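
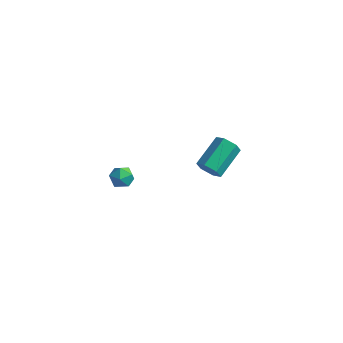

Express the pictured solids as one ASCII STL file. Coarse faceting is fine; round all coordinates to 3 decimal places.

solid 
facet normal -0.063 -0.892 -0.447
outer loop
vertex -0.225 2.361 -3.674
vertex -0.844 2.593 -4.049
vertex -0.155 2.696 -4.352
endloop
endfacet
facet normal 0.994 -0.098 0.054
outer loop
vertex -0.225 2.361 -3.674
vertex -0.155 2.696 -4.352
vertex -0.097 4.155 -2.776
endloop
endfacet
facet normal 0.994 -0.098 0.054
outer loop
vertex -0.097 4.155 -2.776
vertex -0.155 2.696 -4.352
vertex -0.027 4.49 -3.455
endloop
endfacet
facet normal 0.064 0.892 0.447
outer loop
vertex -0.097 4.155 -2.776
vertex -0.027 4.49 -3.455
vertex -0.716 4.387 -3.151
endloop
endfacet
facet normal -0.063 -0.893 -0.446
outer loop
vertex -0.155 2.696 -4.352
vertex -0.844 2.593 -4.049
vertex -0.774 2.927 -4.727
endloop
endfacet
facet normal 0.576 0.332 -0.747
outer loop
vertex -0.155 2.696 -4.352
vertex -0.774 2.927 -4.727
vertex -0.027 4.49 -3.455
endloop
endfacet
facet normal 0.577 0.332 -0.747
outer loop
vertex -0.027 4.49 -3.455
vertex -0.774 2.927 -4.727
vertex -0.646 4.722 -3.83
endloop
endfacet
facet normal 0.064 0.892 0.447
outer loop
vertex -0.027 4.49 -3.455
vertex -0.646 4.722 -3.83
vertex -0.716 4.387 -3.151
endloop
endfacet
facet normal -0.064 -0.893 -0.446
outer loop
vertex -0.774 2.927 -4.727
vertex -0.844 2.593 -4.049
vertex -1.463 2.825 -4.424
endloop
endfacet
facet normal -0.416 0.430 -0.801
outer loop
vertex -0.774 2.927 -4.727
vertex -1.463 2.825 -4.424
vertex -0.646 4.722 -3.83
endloop
endfacet
facet normal -0.417 0.430 -0.800
outer loop
vertex -0.646 4.722 -3.83
vertex -1.463 2.825 -4.424
vertex -1.335 4.619 -3.526
endloop
endfacet
facet normal 0.064 0.892 0.447
outer loop
vertex -0.646 4.722 -3.83
vertex -1.335 4.619 -3.526
vertex -0.716 4.387 -3.151
endloop
endfacet
facet normal -0.064 -0.892 -0.447
outer loop
vertex -1.463 2.825 -4.424
vertex -0.844 2.593 -4.049
vertex -1.533 2.49 -3.745
endloop
endfacet
facet normal -0.994 0.098 -0.054
outer loop
vertex -1.463 2.825 -4.424
vertex -1.533 2.49 -3.745
vertex -1.335 4.619 -3.526
endloop
endfacet
facet normal -0.994 0.098 -0.054
outer loop
vertex -1.335 4.619 -3.526
vertex -1.533 2.49 -3.745
vertex -1.405 4.284 -2.848
endloop
endfacet
facet normal 0.063 0.892 0.447
outer loop
vertex -1.335 4.619 -3.526
vertex -1.405 4.284 -2.848
vertex -0.716 4.387 -3.151
endloop
endfacet
facet normal -0.064 -0.892 -0.447
outer loop
vertex -1.533 2.49 -3.745
vertex -0.844 2.593 -4.049
vertex -0.914 2.258 -3.37
endloop
endfacet
facet normal -0.577 -0.332 0.746
outer loop
vertex -1.533 2.49 -3.745
vertex -0.914 2.258 -3.37
vertex -1.405 4.284 -2.848
endloop
endfacet
facet normal -0.576 -0.332 0.747
outer loop
vertex -1.405 4.284 -2.848
vertex -0.914 2.258 -3.37
vertex -0.786 4.053 -2.473
endloop
endfacet
facet normal 0.063 0.893 0.446
outer loop
vertex -1.405 4.284 -2.848
vertex -0.786 4.053 -2.473
vertex -0.716 4.387 -3.151
endloop
endfacet
facet normal -0.064 -0.892 -0.447
outer loop
vertex -0.914 2.258 -3.37
vertex -0.844 2.593 -4.049
vertex -0.225 2.361 -3.674
endloop
endfacet
facet normal 0.417 -0.430 0.801
outer loop
vertex -0.914 2.258 -3.37
vertex -0.225 2.361 -3.674
vertex -0.786 4.053 -2.473
endloop
endfacet
facet normal 0.416 -0.431 0.801
outer loop
vertex -0.786 4.053 -2.473
vertex -0.225 2.361 -3.674
vertex -0.097 4.155 -2.776
endloop
endfacet
facet normal 0.064 0.893 0.446
outer loop
vertex -0.786 4.053 -2.473
vertex -0.097 4.155 -2.776
vertex -0.716 4.387 -3.151
endloop
endfacet
facet normal -0.503 0.860 0.080
outer loop
vertex -2.632 -2.735 -0.955
vertex -2.971 -2.987 -0.379
vertex -2.354 -2.633 -0.305
endloop
endfacet
facet normal 0.139 0.968 -0.211
outer loop
vertex -2.632 -2.735 -0.955
vertex -2.354 -2.633 -0.305
vertex -1.929 -2.813 -0.851
endloop
endfacet
facet normal 0.182 0.570 -0.801
outer loop
vertex -2.632 -2.735 -0.955
vertex -1.929 -2.813 -0.851
vertex -2.283 -3.278 -1.262
endloop
endfacet
facet normal -0.432 0.217 -0.875
outer loop
vertex -2.632 -2.735 -0.955
vertex -2.283 -3.278 -1.262
vertex -2.927 -3.386 -0.971
endloop
endfacet
facet normal -0.857 0.396 -0.331
outer loop
vertex -2.632 -2.735 -0.955
vertex -2.927 -3.386 -0.971
vertex -2.971 -2.987 -0.379
endloop
endfacet
facet normal 0.632 0.734 0.250
outer loop
vertex -1.929 -2.813 -0.851
vertex -2.354 -2.633 -0.305
vertex -1.833 -3.114 -0.209
endloop
endfacet
facet normal -0.408 0.559 0.722
outer loop
vertex -2.354 -2.633 -0.305
vertex -2.971 -2.987 -0.379
vertex -2.477 -3.222 0.082
endloop
endfacet
facet normal -0.980 -0.192 0.057
outer loop
vertex -2.971 -2.987 -0.379
vertex -2.927 -3.386 -0.971
vertex -2.831 -3.687 -0.329
endloop
endfacet
facet normal -0.292 -0.482 -0.826
outer loop
vertex -2.927 -3.386 -0.971
vertex -2.283 -3.278 -1.262
vertex -2.406 -3.867 -0.875
endloop
endfacet
facet normal 0.702 0.090 -0.706
outer loop
vertex -2.283 -3.278 -1.262
vertex -1.929 -2.813 -0.851
vertex -1.789 -3.513 -0.801
endloop
endfacet
facet normal 0.432 -0.217 0.875
outer loop
vertex -2.128 -3.765 -0.225
vertex -1.833 -3.114 -0.209
vertex -2.477 -3.222 0.082
endloop
endfacet
facet normal -0.182 -0.570 0.801
outer loop
vertex -2.128 -3.765 -0.225
vertex -2.477 -3.222 0.082
vertex -2.831 -3.687 -0.329
endloop
endfacet
facet normal -0.139 -0.968 0.211
outer loop
vertex -2.128 -3.765 -0.225
vertex -2.831 -3.687 -0.329
vertex -2.406 -3.867 -0.875
endloop
endfacet
facet normal 0.503 -0.860 -0.080
outer loop
vertex -2.128 -3.765 -0.225
vertex -2.406 -3.867 -0.875
vertex -1.789 -3.513 -0.801
endloop
endfacet
facet normal 0.857 -0.396 0.331
outer loop
vertex -2.128 -3.765 -0.225
vertex -1.789 -3.513 -0.801
vertex -1.833 -3.114 -0.209
endloop
endfacet
facet normal 0.292 0.482 0.826
outer loop
vertex -2.477 -3.222 0.082
vertex -1.833 -3.114 -0.209
vertex -2.354 -2.633 -0.305
endloop
endfacet
facet normal -0.702 -0.090 0.706
outer loop
vertex -2.831 -3.687 -0.329
vertex -2.477 -3.222 0.082
vertex -2.971 -2.987 -0.379
endloop
endfacet
facet normal -0.632 -0.734 -0.250
outer loop
vertex -2.406 -3.867 -0.875
vertex -2.831 -3.687 -0.329
vertex -2.927 -3.386 -0.971
endloop
endfacet
facet normal 0.408 -0.559 -0.722
outer loop
vertex -1.789 -3.513 -0.801
vertex -2.406 -3.867 -0.875
vertex -2.283 -3.278 -1.262
endloop
endfacet
facet normal 0.980 0.192 -0.057
outer loop
vertex -1.833 -3.114 -0.209
vertex -1.789 -3.513 -0.801
vertex -1.929 -2.813 -0.851
endloop
endfacet

endsolid


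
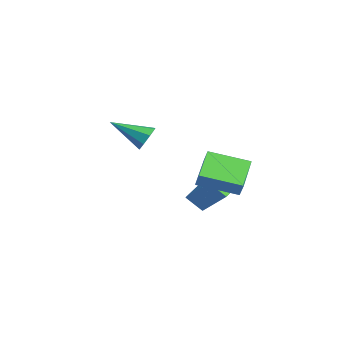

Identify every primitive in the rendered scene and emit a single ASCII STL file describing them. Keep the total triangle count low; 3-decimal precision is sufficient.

solid 
facet normal -0.660 0.699 0.277
outer loop
vertex -1.498 1.944 -0.758
vertex -1.08 2.652 -1.548
vertex -2.837 1.218 -2.115
endloop
endfacet
facet normal -0.366 -0.621 0.693
outer loop
vertex -1.94 0.268 -2.492
vertex -1.498 1.944 -0.758
vertex -2.837 1.218 -2.115
endloop
endfacet
facet normal -0.660 0.699 0.277
outer loop
vertex -2.837 1.218 -2.115
vertex -1.08 2.652 -1.548
vertex -2.419 1.926 -2.905
endloop
endfacet
facet normal -0.656 -0.355 -0.666
outer loop
vertex -2.419 1.926 -2.905
vertex -1.94 0.268 -2.492
vertex -2.837 1.218 -2.115
endloop
endfacet
facet normal 0.656 0.355 0.666
outer loop
vertex -1.498 1.944 -0.758
vertex -0.183 1.702 -1.925
vertex -1.08 2.652 -1.548
endloop
endfacet
facet normal -0.366 -0.621 0.693
outer loop
vertex -0.601 0.994 -1.135
vertex -1.498 1.944 -0.758
vertex -1.94 0.268 -2.492
endloop
endfacet
facet normal 0.656 0.355 0.666
outer loop
vertex -0.601 0.994 -1.135
vertex -0.183 1.702 -1.925
vertex -1.498 1.944 -0.758
endloop
endfacet
facet normal 0.366 0.621 -0.693
outer loop
vertex -1.08 2.652 -1.548
vertex -0.183 1.702 -1.925
vertex -2.419 1.926 -2.905
endloop
endfacet
facet normal -0.656 -0.355 -0.666
outer loop
vertex -1.522 0.976 -3.282
vertex -1.94 0.268 -2.492
vertex -2.419 1.926 -2.905
endloop
endfacet
facet normal 0.366 0.621 -0.693
outer loop
vertex -2.419 1.926 -2.905
vertex -0.183 1.702 -1.925
vertex -1.522 0.976 -3.282
endloop
endfacet
facet normal 0.660 -0.699 -0.277
outer loop
vertex -1.522 0.976 -3.282
vertex -0.601 0.994 -1.135
vertex -1.94 0.268 -2.492
endloop
endfacet
facet normal 0.660 -0.699 -0.277
outer loop
vertex -0.183 1.702 -1.925
vertex -0.601 0.994 -1.135
vertex -1.522 0.976 -3.282
endloop
endfacet
facet normal -0.521 -0.043 -0.852
outer loop
vertex 0.156 0.486 0.654
vertex 0.921 2.326 0.093
vertex 1.656 -0.403 -0.218
endloop
endfacet
facet normal -0.369 -0.889 0.271
outer loop
vertex 2.099 -0.366 0.507
vertex 0.156 0.486 0.654
vertex 1.656 -0.403 -0.218
endloop
endfacet
facet normal -0.520 -0.043 -0.853
outer loop
vertex 1.656 -0.403 -0.218
vertex 0.921 2.326 0.093
vertex 2.422 1.437 -0.778
endloop
endfacet
facet normal 0.769 -0.456 -0.447
outer loop
vertex 2.422 1.437 -0.778
vertex 2.099 -0.366 0.507
vertex 1.656 -0.403 -0.218
endloop
endfacet
facet normal -0.770 0.456 0.447
outer loop
vertex 0.156 0.486 0.654
vertex 1.364 2.363 0.818
vertex 0.921 2.326 0.093
endloop
endfacet
facet normal -0.369 -0.889 0.271
outer loop
vertex 0.598 0.523 1.378
vertex 0.156 0.486 0.654
vertex 2.099 -0.366 0.507
endloop
endfacet
facet normal -0.770 0.456 0.447
outer loop
vertex 0.598 0.523 1.378
vertex 1.364 2.363 0.818
vertex 0.156 0.486 0.654
endloop
endfacet
facet normal 0.369 0.889 -0.271
outer loop
vertex 0.921 2.326 0.093
vertex 1.364 2.363 0.818
vertex 2.422 1.437 -0.778
endloop
endfacet
facet normal 0.770 -0.456 -0.447
outer loop
vertex 2.864 1.474 -0.054
vertex 2.099 -0.366 0.507
vertex 2.422 1.437 -0.778
endloop
endfacet
facet normal 0.369 0.889 -0.271
outer loop
vertex 2.422 1.437 -0.778
vertex 1.364 2.363 0.818
vertex 2.864 1.474 -0.054
endloop
endfacet
facet normal 0.521 0.044 0.853
outer loop
vertex 2.864 1.474 -0.054
vertex 0.598 0.523 1.378
vertex 2.099 -0.366 0.507
endloop
endfacet
facet normal 0.521 0.043 0.853
outer loop
vertex 1.364 2.363 0.818
vertex 0.598 0.523 1.378
vertex 2.864 1.474 -0.054
endloop
endfacet
facet normal 0.387 0.788 -0.478
outer loop
vertex 3.742 -3.098 3.808
vertex 3.143 -3.043 3.413
vertex 3.364 -2.771 4.041
endloop
endfacet
facet normal 0.451 -0.110 0.886
outer loop
vertex 3.742 -3.098 3.808
vertex 3.364 -2.771 4.041
vertex 2.417 -4.517 4.307
endloop
endfacet
facet normal 0.388 0.788 -0.478
outer loop
vertex 3.364 -2.771 4.041
vertex 3.143 -3.043 3.413
vertex 2.857 -2.603 3.906
endloop
endfacet
facet normal -0.175 0.240 0.955
outer loop
vertex 3.364 -2.771 4.041
vertex 2.857 -2.603 3.906
vertex 2.417 -4.517 4.307
endloop
endfacet
facet normal 0.387 0.788 -0.479
outer loop
vertex 2.857 -2.603 3.906
vertex 3.143 -3.043 3.413
vertex 2.517 -2.694 3.481
endloop
endfacet
facet normal -0.776 0.295 0.558
outer loop
vertex 2.857 -2.603 3.906
vertex 2.517 -2.694 3.481
vertex 2.417 -4.517 4.307
endloop
endfacet
facet normal 0.387 0.788 -0.478
outer loop
vertex 2.517 -2.694 3.481
vertex 3.143 -3.043 3.413
vertex 2.544 -2.989 3.017
endloop
endfacet
facet normal -0.997 0.022 -0.072
outer loop
vertex 2.517 -2.694 3.481
vertex 2.544 -2.989 3.017
vertex 2.417 -4.517 4.307
endloop
endfacet
facet normal 0.387 0.788 -0.479
outer loop
vertex 2.544 -2.989 3.017
vertex 3.143 -3.043 3.413
vertex 2.921 -3.316 2.784
endloop
endfacet
facet normal -0.712 -0.418 -0.565
outer loop
vertex 2.544 -2.989 3.017
vertex 2.921 -3.316 2.784
vertex 2.417 -4.517 4.307
endloop
endfacet
facet normal 0.389 0.787 -0.479
outer loop
vertex 2.921 -3.316 2.784
vertex 3.143 -3.043 3.413
vertex 3.428 -3.484 2.92
endloop
endfacet
facet normal -0.085 -0.769 -0.634
outer loop
vertex 2.921 -3.316 2.784
vertex 3.428 -3.484 2.92
vertex 2.417 -4.517 4.307
endloop
endfacet
facet normal 0.388 0.787 -0.480
outer loop
vertex 3.428 -3.484 2.92
vertex 3.143 -3.043 3.413
vertex 3.768 -3.393 3.344
endloop
endfacet
facet normal 0.516 -0.823 -0.237
outer loop
vertex 3.428 -3.484 2.92
vertex 3.768 -3.393 3.344
vertex 2.417 -4.517 4.307
endloop
endfacet
facet normal 0.388 0.787 -0.479
outer loop
vertex 3.768 -3.393 3.344
vertex 3.143 -3.043 3.413
vertex 3.742 -3.098 3.808
endloop
endfacet
facet normal 0.737 -0.551 0.391
outer loop
vertex 3.768 -3.393 3.344
vertex 3.742 -3.098 3.808
vertex 2.417 -4.517 4.307
endloop
endfacet

endsolid


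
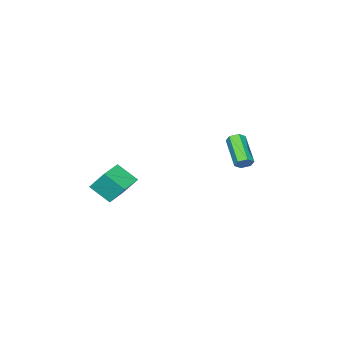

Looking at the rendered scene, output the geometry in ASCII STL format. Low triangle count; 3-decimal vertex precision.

solid 
facet normal 0.451 0.673 -0.586
outer loop
vertex -2.089 4.164 -1.622
vertex -2.555 4.228 -1.907
vertex -2.456 4.544 -1.468
endloop
endfacet
facet normal 0.593 0.265 0.760
outer loop
vertex -2.089 4.164 -1.622
vertex -2.456 4.544 -1.468
vertex -3.019 2.769 -0.409
endloop
endfacet
facet normal 0.594 0.265 0.760
outer loop
vertex -3.019 2.769 -0.409
vertex -2.456 4.544 -1.468
vertex -3.386 3.148 -0.254
endloop
endfacet
facet normal -0.449 -0.674 0.587
outer loop
vertex -3.019 2.769 -0.409
vertex -3.386 3.148 -0.254
vertex -3.485 2.832 -0.693
endloop
endfacet
facet normal 0.449 0.674 -0.587
outer loop
vertex -2.456 4.544 -1.468
vertex -2.555 4.228 -1.907
vertex -2.922 4.607 -1.752
endloop
endfacet
facet normal -0.281 0.730 0.623
outer loop
vertex -2.456 4.544 -1.468
vertex -2.922 4.607 -1.752
vertex -3.386 3.148 -0.254
endloop
endfacet
facet normal -0.281 0.730 0.623
outer loop
vertex -3.386 3.148 -0.254
vertex -2.922 4.607 -1.752
vertex -3.852 3.212 -0.539
endloop
endfacet
facet normal -0.451 -0.673 0.586
outer loop
vertex -3.386 3.148 -0.254
vertex -3.852 3.212 -0.539
vertex -3.485 2.832 -0.693
endloop
endfacet
facet normal 0.449 0.674 -0.587
outer loop
vertex -2.922 4.607 -1.752
vertex -2.555 4.228 -1.907
vertex -3.021 4.291 -2.191
endloop
endfacet
facet normal -0.875 0.464 -0.137
outer loop
vertex -2.922 4.607 -1.752
vertex -3.021 4.291 -2.191
vertex -3.852 3.212 -0.539
endloop
endfacet
facet normal -0.875 0.464 -0.137
outer loop
vertex -3.852 3.212 -0.539
vertex -3.021 4.291 -2.191
vertex -3.951 2.896 -0.978
endloop
endfacet
facet normal -0.451 -0.673 0.586
outer loop
vertex -3.852 3.212 -0.539
vertex -3.951 2.896 -0.978
vertex -3.485 2.832 -0.693
endloop
endfacet
facet normal 0.449 0.674 -0.587
outer loop
vertex -3.021 4.291 -2.191
vertex -2.555 4.228 -1.907
vertex -2.654 3.912 -2.346
endloop
endfacet
facet normal -0.594 -0.265 -0.760
outer loop
vertex -3.021 4.291 -2.191
vertex -2.654 3.912 -2.346
vertex -3.951 2.896 -0.978
endloop
endfacet
facet normal -0.594 -0.265 -0.760
outer loop
vertex -3.951 2.896 -0.978
vertex -2.654 3.912 -2.346
vertex -3.584 2.516 -1.132
endloop
endfacet
facet normal -0.451 -0.673 0.586
outer loop
vertex -3.951 2.896 -0.978
vertex -3.584 2.516 -1.132
vertex -3.485 2.832 -0.693
endloop
endfacet
facet normal 0.451 0.673 -0.586
outer loop
vertex -2.654 3.912 -2.346
vertex -2.555 4.228 -1.907
vertex -2.188 3.848 -2.061
endloop
endfacet
facet normal 0.281 -0.730 -0.624
outer loop
vertex -2.654 3.912 -2.346
vertex -2.188 3.848 -2.061
vertex -3.584 2.516 -1.132
endloop
endfacet
facet normal 0.281 -0.730 -0.623
outer loop
vertex -3.584 2.516 -1.132
vertex -2.188 3.848 -2.061
vertex -3.118 2.453 -0.848
endloop
endfacet
facet normal -0.449 -0.674 0.587
outer loop
vertex -3.584 2.516 -1.132
vertex -3.118 2.453 -0.848
vertex -3.485 2.832 -0.693
endloop
endfacet
facet normal 0.451 0.673 -0.586
outer loop
vertex -2.188 3.848 -2.061
vertex -2.555 4.228 -1.907
vertex -2.089 4.164 -1.622
endloop
endfacet
facet normal 0.875 -0.464 0.137
outer loop
vertex -2.188 3.848 -2.061
vertex -2.089 4.164 -1.622
vertex -3.118 2.453 -0.848
endloop
endfacet
facet normal 0.875 -0.464 0.137
outer loop
vertex -3.118 2.453 -0.848
vertex -2.089 4.164 -1.622
vertex -3.019 2.769 -0.409
endloop
endfacet
facet normal -0.449 -0.674 0.587
outer loop
vertex -3.118 2.453 -0.848
vertex -3.019 2.769 -0.409
vertex -3.485 2.832 -0.693
endloop
endfacet
facet normal -0.952 -0.302 0.047
outer loop
vertex 3.398 -0.465 -2.34
vertex 3.178 0.402 -1.224
vertex 3.007 0.625 -3.262
endloop
endfacet
facet normal 0.153 -0.606 -0.781
outer loop
vertex 4.502 1.098 -3.336
vertex 3.398 -0.465 -2.34
vertex 3.007 0.625 -3.262
endloop
endfacet
facet normal -0.952 -0.302 0.047
outer loop
vertex 3.007 0.625 -3.262
vertex 3.178 0.402 -1.224
vertex 2.787 1.491 -2.146
endloop
endfacet
facet normal -0.264 0.736 -0.623
outer loop
vertex 2.787 1.491 -2.146
vertex 4.502 1.098 -3.336
vertex 3.007 0.625 -3.262
endloop
endfacet
facet normal 0.264 -0.736 0.624
outer loop
vertex 3.398 -0.465 -2.34
vertex 4.673 0.875 -1.298
vertex 3.178 0.402 -1.224
endloop
endfacet
facet normal 0.153 -0.606 -0.781
outer loop
vertex 4.893 0.009 -2.414
vertex 3.398 -0.465 -2.34
vertex 4.502 1.098 -3.336
endloop
endfacet
facet normal 0.264 -0.736 0.623
outer loop
vertex 4.893 0.009 -2.414
vertex 4.673 0.875 -1.298
vertex 3.398 -0.465 -2.34
endloop
endfacet
facet normal -0.153 0.606 0.781
outer loop
vertex 3.178 0.402 -1.224
vertex 4.673 0.875 -1.298
vertex 2.787 1.491 -2.146
endloop
endfacet
facet normal -0.264 0.736 -0.624
outer loop
vertex 4.282 1.965 -2.22
vertex 4.502 1.098 -3.336
vertex 2.787 1.491 -2.146
endloop
endfacet
facet normal -0.153 0.606 0.781
outer loop
vertex 2.787 1.491 -2.146
vertex 4.673 0.875 -1.298
vertex 4.282 1.965 -2.22
endloop
endfacet
facet normal 0.952 0.302 -0.047
outer loop
vertex 4.282 1.965 -2.22
vertex 4.893 0.009 -2.414
vertex 4.502 1.098 -3.336
endloop
endfacet
facet normal 0.952 0.302 -0.047
outer loop
vertex 4.673 0.875 -1.298
vertex 4.893 0.009 -2.414
vertex 4.282 1.965 -2.22
endloop
endfacet

endsolid


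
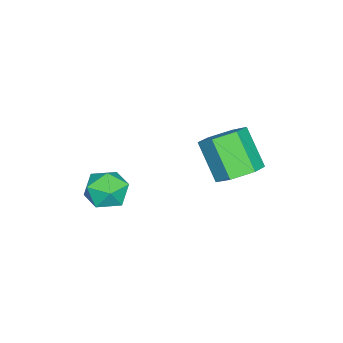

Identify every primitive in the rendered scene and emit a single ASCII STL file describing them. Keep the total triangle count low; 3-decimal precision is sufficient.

solid 
facet normal -0.768 0.630 0.115
outer loop
vertex 0.65 -3.142 1.691
vertex 0.425 -3.553 2.44
vertex 0.987 -2.872 2.461
endloop
endfacet
facet normal -0.229 0.946 -0.231
outer loop
vertex 0.65 -3.142 1.691
vertex 0.987 -2.872 2.461
vertex 1.503 -2.922 1.746
endloop
endfacet
facet normal -0.093 0.566 -0.819
outer loop
vertex 0.65 -3.142 1.691
vertex 1.503 -2.922 1.746
vertex 1.26 -3.633 1.282
endloop
endfacet
facet normal -0.548 0.016 -0.836
outer loop
vertex 0.65 -3.142 1.691
vertex 1.26 -3.633 1.282
vertex 0.594 -4.024 1.711
endloop
endfacet
facet normal -0.964 0.055 -0.259
outer loop
vertex 0.65 -3.142 1.691
vertex 0.594 -4.024 1.711
vertex 0.425 -3.553 2.44
endloop
endfacet
facet normal 0.348 0.919 0.187
outer loop
vertex 1.503 -2.922 1.746
vertex 0.987 -2.872 2.461
vertex 1.806 -3.196 2.529
endloop
endfacet
facet normal -0.523 0.408 0.748
outer loop
vertex 0.987 -2.872 2.461
vertex 0.425 -3.553 2.44
vertex 1.14 -3.587 2.958
endloop
endfacet
facet normal -0.841 -0.522 0.143
outer loop
vertex 0.425 -3.553 2.44
vertex 0.594 -4.024 1.711
vertex 0.897 -4.298 2.494
endloop
endfacet
facet normal -0.166 -0.587 -0.793
outer loop
vertex 0.594 -4.024 1.711
vertex 1.26 -3.633 1.282
vertex 1.413 -4.348 1.779
endloop
endfacet
facet normal 0.568 0.305 -0.764
outer loop
vertex 1.26 -3.633 1.282
vertex 1.503 -2.922 1.746
vertex 1.975 -3.667 1.8
endloop
endfacet
facet normal 0.548 -0.016 0.836
outer loop
vertex 1.75 -4.078 2.549
vertex 1.806 -3.196 2.529
vertex 1.14 -3.587 2.958
endloop
endfacet
facet normal 0.093 -0.566 0.819
outer loop
vertex 1.75 -4.078 2.549
vertex 1.14 -3.587 2.958
vertex 0.897 -4.298 2.494
endloop
endfacet
facet normal 0.229 -0.946 0.231
outer loop
vertex 1.75 -4.078 2.549
vertex 0.897 -4.298 2.494
vertex 1.413 -4.348 1.779
endloop
endfacet
facet normal 0.768 -0.630 -0.115
outer loop
vertex 1.75 -4.078 2.549
vertex 1.413 -4.348 1.779
vertex 1.975 -3.667 1.8
endloop
endfacet
facet normal 0.964 -0.055 0.259
outer loop
vertex 1.75 -4.078 2.549
vertex 1.975 -3.667 1.8
vertex 1.806 -3.196 2.529
endloop
endfacet
facet normal 0.166 0.587 0.793
outer loop
vertex 1.14 -3.587 2.958
vertex 1.806 -3.196 2.529
vertex 0.987 -2.872 2.461
endloop
endfacet
facet normal -0.568 -0.305 0.764
outer loop
vertex 0.897 -4.298 2.494
vertex 1.14 -3.587 2.958
vertex 0.425 -3.553 2.44
endloop
endfacet
facet normal -0.348 -0.919 -0.187
outer loop
vertex 1.413 -4.348 1.779
vertex 0.897 -4.298 2.494
vertex 0.594 -4.024 1.711
endloop
endfacet
facet normal 0.523 -0.408 -0.748
outer loop
vertex 1.975 -3.667 1.8
vertex 1.413 -4.348 1.779
vertex 1.26 -3.633 1.282
endloop
endfacet
facet normal 0.841 0.522 -0.143
outer loop
vertex 1.806 -3.196 2.529
vertex 1.975 -3.667 1.8
vertex 1.503 -2.922 1.746
endloop
endfacet
facet normal 0.382 0.521 -0.763
outer loop
vertex 0.42 0.509 3.307
vertex -0.384 0.586 2.957
vertex -0.089 1.195 3.521
endloop
endfacet
facet normal 0.721 0.348 0.599
outer loop
vertex 0.42 0.509 3.307
vertex -0.089 1.195 3.521
vertex -0.232 -0.383 4.612
endloop
endfacet
facet normal 0.721 0.349 0.599
outer loop
vertex -0.232 -0.383 4.612
vertex -0.089 1.195 3.521
vertex -0.741 0.302 4.826
endloop
endfacet
facet normal -0.381 -0.522 0.763
outer loop
vertex -0.232 -0.383 4.612
vertex -0.741 0.302 4.826
vertex -1.036 -0.306 4.263
endloop
endfacet
facet normal 0.381 0.522 -0.763
outer loop
vertex -0.089 1.195 3.521
vertex -0.384 0.586 2.957
vertex -0.893 1.271 3.171
endloop
endfacet
facet normal -0.142 0.849 0.510
outer loop
vertex -0.089 1.195 3.521
vertex -0.893 1.271 3.171
vertex -0.741 0.302 4.826
endloop
endfacet
facet normal -0.140 0.849 0.510
outer loop
vertex -0.741 0.302 4.826
vertex -0.893 1.271 3.171
vertex -1.545 0.379 4.477
endloop
endfacet
facet normal -0.381 -0.522 0.763
outer loop
vertex -0.741 0.302 4.826
vertex -1.545 0.379 4.477
vertex -1.036 -0.306 4.263
endloop
endfacet
facet normal 0.381 0.522 -0.763
outer loop
vertex -0.893 1.271 3.171
vertex -0.384 0.586 2.957
vertex -1.188 0.663 2.608
endloop
endfacet
facet normal -0.861 0.500 -0.089
outer loop
vertex -0.893 1.271 3.171
vertex -1.188 0.663 2.608
vertex -1.545 0.379 4.477
endloop
endfacet
facet normal -0.861 0.500 -0.089
outer loop
vertex -1.545 0.379 4.477
vertex -1.188 0.663 2.608
vertex -1.84 -0.229 3.913
endloop
endfacet
facet normal -0.382 -0.522 0.763
outer loop
vertex -1.545 0.379 4.477
vertex -1.84 -0.229 3.913
vertex -1.036 -0.306 4.263
endloop
endfacet
facet normal 0.381 0.522 -0.763
outer loop
vertex -1.188 0.663 2.608
vertex -0.384 0.586 2.957
vertex -0.679 -0.022 2.394
endloop
endfacet
facet normal -0.721 -0.349 -0.599
outer loop
vertex -1.188 0.663 2.608
vertex -0.679 -0.022 2.394
vertex -1.84 -0.229 3.913
endloop
endfacet
facet normal -0.721 -0.348 -0.599
outer loop
vertex -1.84 -0.229 3.913
vertex -0.679 -0.022 2.394
vertex -1.331 -0.915 3.699
endloop
endfacet
facet normal -0.382 -0.521 0.763
outer loop
vertex -1.84 -0.229 3.913
vertex -1.331 -0.915 3.699
vertex -1.036 -0.306 4.263
endloop
endfacet
facet normal 0.381 0.522 -0.763
outer loop
vertex -0.679 -0.022 2.394
vertex -0.384 0.586 2.957
vertex 0.125 -0.099 2.743
endloop
endfacet
facet normal 0.140 -0.848 -0.510
outer loop
vertex -0.679 -0.022 2.394
vertex 0.125 -0.099 2.743
vertex -1.331 -0.915 3.699
endloop
endfacet
facet normal 0.141 -0.849 -0.509
outer loop
vertex -1.331 -0.915 3.699
vertex 0.125 -0.099 2.743
vertex -0.527 -0.991 4.049
endloop
endfacet
facet normal -0.381 -0.522 0.763
outer loop
vertex -1.331 -0.915 3.699
vertex -0.527 -0.991 4.049
vertex -1.036 -0.306 4.263
endloop
endfacet
facet normal 0.382 0.522 -0.763
outer loop
vertex 0.125 -0.099 2.743
vertex -0.384 0.586 2.957
vertex 0.42 0.509 3.307
endloop
endfacet
facet normal 0.861 -0.500 0.089
outer loop
vertex 0.125 -0.099 2.743
vertex 0.42 0.509 3.307
vertex -0.527 -0.991 4.049
endloop
endfacet
facet normal 0.861 -0.500 0.089
outer loop
vertex -0.527 -0.991 4.049
vertex 0.42 0.509 3.307
vertex -0.232 -0.383 4.612
endloop
endfacet
facet normal -0.381 -0.522 0.763
outer loop
vertex -0.527 -0.991 4.049
vertex -0.232 -0.383 4.612
vertex -1.036 -0.306 4.263
endloop
endfacet

endsolid


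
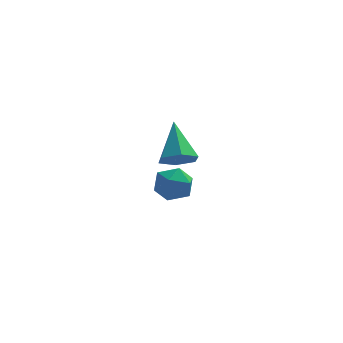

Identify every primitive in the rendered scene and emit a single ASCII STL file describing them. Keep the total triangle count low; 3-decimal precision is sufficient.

solid 
facet normal 0.128 -0.715 -0.688
outer loop
vertex 0.021 1.731 -0.766
vertex -0.504 1.375 -0.494
vertex -0.622 1.835 -0.994
endloop
endfacet
facet normal 0.275 0.887 -0.371
outer loop
vertex 0.021 1.731 -0.766
vertex -0.622 1.835 -0.994
vertex -0.716 2.545 0.634
endloop
endfacet
facet normal 0.130 -0.714 -0.688
outer loop
vertex -0.622 1.835 -0.994
vertex -0.504 1.375 -0.494
vertex -1.146 1.479 -0.723
endloop
endfacet
facet normal -0.642 0.688 -0.337
outer loop
vertex -0.622 1.835 -0.994
vertex -1.146 1.479 -0.723
vertex -0.716 2.545 0.634
endloop
endfacet
facet normal 0.130 -0.714 -0.688
outer loop
vertex -1.146 1.479 -0.723
vertex -0.504 1.375 -0.494
vertex -1.029 1.018 -0.223
endloop
endfacet
facet normal -0.962 0.047 0.268
outer loop
vertex -1.146 1.479 -0.723
vertex -1.029 1.018 -0.223
vertex -0.716 2.545 0.634
endloop
endfacet
facet normal 0.130 -0.714 -0.689
outer loop
vertex -1.029 1.018 -0.223
vertex -0.504 1.375 -0.494
vertex -0.386 0.914 0.006
endloop
endfacet
facet normal -0.364 -0.398 0.842
outer loop
vertex -1.029 1.018 -0.223
vertex -0.386 0.914 0.006
vertex -0.716 2.545 0.634
endloop
endfacet
facet normal 0.129 -0.714 -0.688
outer loop
vertex -0.386 0.914 0.006
vertex -0.504 1.375 -0.494
vertex 0.139 1.271 -0.266
endloop
endfacet
facet normal 0.554 -0.199 0.808
outer loop
vertex -0.386 0.914 0.006
vertex 0.139 1.271 -0.266
vertex -0.716 2.545 0.634
endloop
endfacet
facet normal 0.128 -0.715 -0.688
outer loop
vertex 0.139 1.271 -0.266
vertex -0.504 1.375 -0.494
vertex 0.021 1.731 -0.766
endloop
endfacet
facet normal 0.873 0.443 0.202
outer loop
vertex 0.139 1.271 -0.266
vertex 0.021 1.731 -0.766
vertex -0.716 2.545 0.634
endloop
endfacet
facet normal -0.288 -0.117 0.951
outer loop
vertex -0.972 -1.907 0.779
vertex -0.612 -2.5 0.815
vertex -0.308 -1.898 0.981
endloop
endfacet
facet normal -0.245 0.574 0.781
outer loop
vertex -0.972 -1.907 0.779
vertex -0.308 -1.898 0.981
vertex -0.546 -1.411 0.548
endloop
endfacet
facet normal -0.683 0.693 0.229
outer loop
vertex -0.972 -1.907 0.779
vertex -0.546 -1.411 0.548
vertex -0.996 -1.711 0.114
endloop
endfacet
facet normal -0.995 0.076 0.058
outer loop
vertex -0.972 -1.907 0.779
vertex -0.996 -1.711 0.114
vertex -1.038 -2.384 0.279
endloop
endfacet
facet normal -0.751 -0.425 0.505
outer loop
vertex -0.972 -1.907 0.779
vertex -1.038 -2.384 0.279
vertex -0.612 -2.5 0.815
endloop
endfacet
facet normal 0.421 0.709 0.566
outer loop
vertex -0.546 -1.411 0.548
vertex -0.308 -1.898 0.981
vertex 0.078 -1.696 0.441
endloop
endfacet
facet normal 0.354 -0.410 0.840
outer loop
vertex -0.308 -1.898 0.981
vertex -0.612 -2.5 0.815
vertex 0.036 -2.369 0.606
endloop
endfacet
facet normal -0.396 -0.911 0.117
outer loop
vertex -0.612 -2.5 0.815
vertex -1.038 -2.384 0.279
vertex -0.414 -2.669 0.172
endloop
endfacet
facet normal -0.792 -0.098 -0.603
outer loop
vertex -1.038 -2.384 0.279
vertex -0.996 -1.711 0.114
vertex -0.652 -2.182 -0.261
endloop
endfacet
facet normal -0.287 0.901 -0.325
outer loop
vertex -0.996 -1.711 0.114
vertex -0.546 -1.411 0.548
vertex -0.348 -1.58 -0.095
endloop
endfacet
facet normal 0.995 -0.076 -0.058
outer loop
vertex 0.012 -2.173 -0.059
vertex 0.078 -1.696 0.441
vertex 0.036 -2.369 0.606
endloop
endfacet
facet normal 0.683 -0.693 -0.229
outer loop
vertex 0.012 -2.173 -0.059
vertex 0.036 -2.369 0.606
vertex -0.414 -2.669 0.172
endloop
endfacet
facet normal 0.245 -0.574 -0.781
outer loop
vertex 0.012 -2.173 -0.059
vertex -0.414 -2.669 0.172
vertex -0.652 -2.182 -0.261
endloop
endfacet
facet normal 0.288 0.117 -0.951
outer loop
vertex 0.012 -2.173 -0.059
vertex -0.652 -2.182 -0.261
vertex -0.348 -1.58 -0.095
endloop
endfacet
facet normal 0.751 0.425 -0.505
outer loop
vertex 0.012 -2.173 -0.059
vertex -0.348 -1.58 -0.095
vertex 0.078 -1.696 0.441
endloop
endfacet
facet normal 0.792 0.098 0.603
outer loop
vertex 0.036 -2.369 0.606
vertex 0.078 -1.696 0.441
vertex -0.308 -1.898 0.981
endloop
endfacet
facet normal 0.287 -0.901 0.325
outer loop
vertex -0.414 -2.669 0.172
vertex 0.036 -2.369 0.606
vertex -0.612 -2.5 0.815
endloop
endfacet
facet normal -0.421 -0.709 -0.566
outer loop
vertex -0.652 -2.182 -0.261
vertex -0.414 -2.669 0.172
vertex -1.038 -2.384 0.279
endloop
endfacet
facet normal -0.354 0.410 -0.840
outer loop
vertex -0.348 -1.58 -0.095
vertex -0.652 -2.182 -0.261
vertex -0.996 -1.711 0.114
endloop
endfacet
facet normal 0.396 0.911 -0.117
outer loop
vertex 0.078 -1.696 0.441
vertex -0.348 -1.58 -0.095
vertex -0.546 -1.411 0.548
endloop
endfacet

endsolid


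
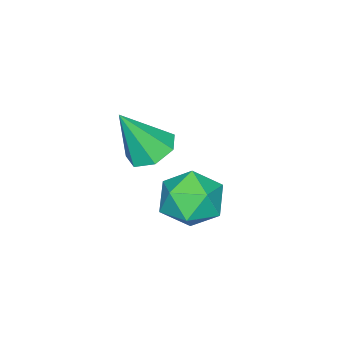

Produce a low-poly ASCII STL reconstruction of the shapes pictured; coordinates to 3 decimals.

solid 
facet normal -0.351 0.340 -0.872
outer loop
vertex -1.359 -0.889 -1.45
vertex -2.033 -1.558 -1.439
vertex -2.066 -0.678 -1.083
endloop
endfacet
facet normal 0.479 0.713 0.513
outer loop
vertex -1.359 -0.889 -1.45
vertex -2.066 -0.678 -1.083
vertex -1.287 -2.282 0.419
endloop
endfacet
facet normal -0.350 0.340 -0.873
outer loop
vertex -2.066 -0.678 -1.083
vertex -2.033 -1.558 -1.439
vertex -2.749 -1.129 -0.985
endloop
endfacet
facet normal -0.275 0.583 0.765
outer loop
vertex -2.066 -0.678 -1.083
vertex -2.749 -1.129 -0.985
vertex -1.287 -2.282 0.419
endloop
endfacet
facet normal -0.350 0.340 -0.873
outer loop
vertex -2.749 -1.129 -0.985
vertex -2.033 -1.558 -1.439
vertex -2.893 -1.903 -1.229
endloop
endfacet
facet normal -0.723 -0.082 0.686
outer loop
vertex -2.749 -1.129 -0.985
vertex -2.893 -1.903 -1.229
vertex -1.287 -2.282 0.419
endloop
endfacet
facet normal -0.349 0.340 -0.873
outer loop
vertex -2.893 -1.903 -1.229
vertex -2.033 -1.558 -1.439
vertex -2.389 -2.418 -1.631
endloop
endfacet
facet normal -0.529 -0.780 0.336
outer loop
vertex -2.893 -1.903 -1.229
vertex -2.389 -2.418 -1.631
vertex -1.287 -2.282 0.419
endloop
endfacet
facet normal -0.351 0.340 -0.872
outer loop
vertex -2.389 -2.418 -1.631
vertex -2.033 -1.558 -1.439
vertex -1.618 -2.284 -1.889
endloop
endfacet
facet normal 0.164 -0.986 -0.023
outer loop
vertex -2.389 -2.418 -1.631
vertex -1.618 -2.284 -1.889
vertex -1.287 -2.282 0.419
endloop
endfacet
facet normal -0.350 0.340 -0.873
outer loop
vertex -1.618 -2.284 -1.889
vertex -2.033 -1.558 -1.439
vertex -1.159 -1.604 -1.808
endloop
endfacet
facet normal 0.829 -0.546 -0.118
outer loop
vertex -1.618 -2.284 -1.889
vertex -1.159 -1.604 -1.808
vertex -1.287 -2.282 0.419
endloop
endfacet
facet normal -0.351 0.339 -0.873
outer loop
vertex -1.159 -1.604 -1.808
vertex -2.033 -1.558 -1.439
vertex -1.359 -0.889 -1.45
endloop
endfacet
facet normal 0.970 0.211 0.120
outer loop
vertex -1.159 -1.604 -1.808
vertex -1.359 -0.889 -1.45
vertex -1.287 -2.282 0.419
endloop
endfacet
facet normal 0.286 0.131 0.949
outer loop
vertex -2.494 0.379 -3.183
vertex -3.102 -0.665 -2.856
vertex -1.903 -0.723 -3.209
endloop
endfacet
facet normal 0.769 0.401 0.498
outer loop
vertex -2.494 0.379 -3.183
vertex -1.903 -0.723 -3.209
vertex -1.732 0.101 -4.135
endloop
endfacet
facet normal 0.443 0.891 0.094
outer loop
vertex -2.494 0.379 -3.183
vertex -1.732 0.101 -4.135
vertex -2.826 0.668 -4.354
endloop
endfacet
facet normal -0.240 0.924 0.296
outer loop
vertex -2.494 0.379 -3.183
vertex -2.826 0.668 -4.354
vertex -3.672 0.195 -3.564
endloop
endfacet
facet normal -0.338 0.455 0.824
outer loop
vertex -2.494 0.379 -3.183
vertex -3.672 0.195 -3.564
vertex -3.102 -0.665 -2.856
endloop
endfacet
facet normal 0.990 -0.126 0.071
outer loop
vertex -1.732 0.101 -4.135
vertex -1.903 -0.723 -3.209
vertex -1.868 -1.115 -4.396
endloop
endfacet
facet normal 0.208 -0.563 0.800
outer loop
vertex -1.903 -0.723 -3.209
vertex -3.102 -0.665 -2.856
vertex -2.714 -1.588 -3.606
endloop
endfacet
facet normal -0.801 -0.039 0.598
outer loop
vertex -3.102 -0.665 -2.856
vertex -3.672 0.195 -3.564
vertex -3.808 -1.021 -3.825
endloop
endfacet
facet normal -0.643 0.721 -0.257
outer loop
vertex -3.672 0.195 -3.564
vertex -2.826 0.668 -4.354
vertex -3.637 -0.197 -4.751
endloop
endfacet
facet normal 0.463 0.668 -0.583
outer loop
vertex -2.826 0.668 -4.354
vertex -1.732 0.101 -4.135
vertex -2.438 -0.255 -5.104
endloop
endfacet
facet normal 0.240 -0.924 -0.296
outer loop
vertex -3.046 -1.299 -4.777
vertex -1.868 -1.115 -4.396
vertex -2.714 -1.588 -3.606
endloop
endfacet
facet normal -0.443 -0.891 -0.094
outer loop
vertex -3.046 -1.299 -4.777
vertex -2.714 -1.588 -3.606
vertex -3.808 -1.021 -3.825
endloop
endfacet
facet normal -0.769 -0.401 -0.498
outer loop
vertex -3.046 -1.299 -4.777
vertex -3.808 -1.021 -3.825
vertex -3.637 -0.197 -4.751
endloop
endfacet
facet normal -0.286 -0.131 -0.949
outer loop
vertex -3.046 -1.299 -4.777
vertex -3.637 -0.197 -4.751
vertex -2.438 -0.255 -5.104
endloop
endfacet
facet normal 0.338 -0.455 -0.824
outer loop
vertex -3.046 -1.299 -4.777
vertex -2.438 -0.255 -5.104
vertex -1.868 -1.115 -4.396
endloop
endfacet
facet normal 0.643 -0.721 0.257
outer loop
vertex -2.714 -1.588 -3.606
vertex -1.868 -1.115 -4.396
vertex -1.903 -0.723 -3.209
endloop
endfacet
facet normal -0.463 -0.668 0.583
outer loop
vertex -3.808 -1.021 -3.825
vertex -2.714 -1.588 -3.606
vertex -3.102 -0.665 -2.856
endloop
endfacet
facet normal -0.990 0.126 -0.071
outer loop
vertex -3.637 -0.197 -4.751
vertex -3.808 -1.021 -3.825
vertex -3.672 0.195 -3.564
endloop
endfacet
facet normal -0.208 0.563 -0.800
outer loop
vertex -2.438 -0.255 -5.104
vertex -3.637 -0.197 -4.751
vertex -2.826 0.668 -4.354
endloop
endfacet
facet normal 0.801 0.039 -0.598
outer loop
vertex -1.868 -1.115 -4.396
vertex -2.438 -0.255 -5.104
vertex -1.732 0.101 -4.135
endloop
endfacet

endsolid


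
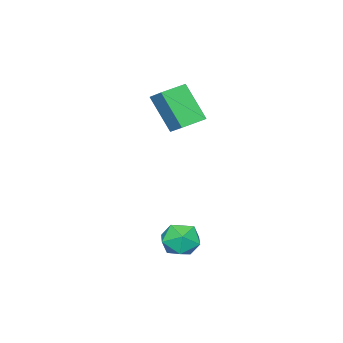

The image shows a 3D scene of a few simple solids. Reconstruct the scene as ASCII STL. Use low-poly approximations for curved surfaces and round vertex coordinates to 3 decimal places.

solid 
facet normal -0.945 0.291 0.149
outer loop
vertex -2.383 -4.406 2.521
vertex -2.078 -3.675 3.026
vertex -2.314 -3.46 1.11
endloop
endfacet
facet normal -0.324 -0.778 -0.538
outer loop
vertex -1.322 -3.765 0.954
vertex -2.383 -4.406 2.521
vertex -2.314 -3.46 1.11
endloop
endfacet
facet normal -0.945 0.291 0.149
outer loop
vertex -2.314 -3.46 1.11
vertex -2.078 -3.675 3.026
vertex -2.009 -2.728 1.616
endloop
endfacet
facet normal 0.041 0.557 -0.830
outer loop
vertex -2.009 -2.728 1.616
vertex -1.322 -3.765 0.954
vertex -2.314 -3.46 1.11
endloop
endfacet
facet normal -0.041 -0.556 0.830
outer loop
vertex -2.383 -4.406 2.521
vertex -1.086 -3.98 2.87
vertex -2.078 -3.675 3.026
endloop
endfacet
facet normal -0.325 -0.778 -0.538
outer loop
vertex -1.391 -4.712 2.364
vertex -2.383 -4.406 2.521
vertex -1.322 -3.765 0.954
endloop
endfacet
facet normal -0.040 -0.557 0.830
outer loop
vertex -1.391 -4.712 2.364
vertex -1.086 -3.98 2.87
vertex -2.383 -4.406 2.521
endloop
endfacet
facet normal 0.324 0.778 0.538
outer loop
vertex -2.078 -3.675 3.026
vertex -1.086 -3.98 2.87
vertex -2.009 -2.728 1.616
endloop
endfacet
facet normal 0.040 0.556 -0.830
outer loop
vertex -1.017 -3.034 1.459
vertex -1.322 -3.765 0.954
vertex -2.009 -2.728 1.616
endloop
endfacet
facet normal 0.325 0.778 0.538
outer loop
vertex -2.009 -2.728 1.616
vertex -1.086 -3.98 2.87
vertex -1.017 -3.034 1.459
endloop
endfacet
facet normal 0.945 -0.291 -0.149
outer loop
vertex -1.017 -3.034 1.459
vertex -1.391 -4.712 2.364
vertex -1.322 -3.765 0.954
endloop
endfacet
facet normal 0.945 -0.291 -0.149
outer loop
vertex -1.086 -3.98 2.87
vertex -1.391 -4.712 2.364
vertex -1.017 -3.034 1.459
endloop
endfacet
facet normal -0.631 0.732 0.257
outer loop
vertex 1.963 -0.065 -1.97
vertex 1.371 -0.545 -2.058
vertex 1.718 -0.485 -1.376
endloop
endfacet
facet normal 0.002 0.816 0.578
outer loop
vertex 1.963 -0.065 -1.97
vertex 1.718 -0.485 -1.376
vertex 2.471 -0.399 -1.5
endloop
endfacet
facet normal 0.502 0.862 0.071
outer loop
vertex 1.963 -0.065 -1.97
vertex 2.471 -0.399 -1.5
vertex 2.588 -0.405 -2.258
endloop
endfacet
facet normal 0.179 0.806 -0.564
outer loop
vertex 1.963 -0.065 -1.97
vertex 2.588 -0.405 -2.258
vertex 1.909 -0.496 -2.603
endloop
endfacet
facet normal -0.521 0.725 -0.449
outer loop
vertex 1.963 -0.065 -1.97
vertex 1.909 -0.496 -2.603
vertex 1.371 -0.545 -2.058
endloop
endfacet
facet normal 0.132 0.232 0.964
outer loop
vertex 2.471 -0.399 -1.5
vertex 1.718 -0.485 -1.376
vertex 2.191 -1.084 -1.297
endloop
endfacet
facet normal -0.891 0.094 0.445
outer loop
vertex 1.718 -0.485 -1.376
vertex 1.371 -0.545 -2.058
vertex 1.512 -1.175 -1.642
endloop
endfacet
facet normal -0.713 0.085 -0.696
outer loop
vertex 1.371 -0.545 -2.058
vertex 1.909 -0.496 -2.603
vertex 1.629 -1.181 -2.4
endloop
endfacet
facet normal 0.419 0.215 -0.882
outer loop
vertex 1.909 -0.496 -2.603
vertex 2.588 -0.405 -2.258
vertex 2.382 -1.095 -2.524
endloop
endfacet
facet normal 0.942 0.305 0.143
outer loop
vertex 2.588 -0.405 -2.258
vertex 2.471 -0.399 -1.5
vertex 2.729 -1.035 -1.842
endloop
endfacet
facet normal -0.179 -0.806 0.564
outer loop
vertex 2.137 -1.515 -1.93
vertex 2.191 -1.084 -1.297
vertex 1.512 -1.175 -1.642
endloop
endfacet
facet normal -0.502 -0.862 -0.071
outer loop
vertex 2.137 -1.515 -1.93
vertex 1.512 -1.175 -1.642
vertex 1.629 -1.181 -2.4
endloop
endfacet
facet normal -0.002 -0.816 -0.578
outer loop
vertex 2.137 -1.515 -1.93
vertex 1.629 -1.181 -2.4
vertex 2.382 -1.095 -2.524
endloop
endfacet
facet normal 0.631 -0.732 -0.257
outer loop
vertex 2.137 -1.515 -1.93
vertex 2.382 -1.095 -2.524
vertex 2.729 -1.035 -1.842
endloop
endfacet
facet normal 0.521 -0.725 0.449
outer loop
vertex 2.137 -1.515 -1.93
vertex 2.729 -1.035 -1.842
vertex 2.191 -1.084 -1.297
endloop
endfacet
facet normal -0.419 -0.215 0.882
outer loop
vertex 1.512 -1.175 -1.642
vertex 2.191 -1.084 -1.297
vertex 1.718 -0.485 -1.376
endloop
endfacet
facet normal -0.942 -0.305 -0.143
outer loop
vertex 1.629 -1.181 -2.4
vertex 1.512 -1.175 -1.642
vertex 1.371 -0.545 -2.058
endloop
endfacet
facet normal -0.132 -0.232 -0.964
outer loop
vertex 2.382 -1.095 -2.524
vertex 1.629 -1.181 -2.4
vertex 1.909 -0.496 -2.603
endloop
endfacet
facet normal 0.891 -0.094 -0.445
outer loop
vertex 2.729 -1.035 -1.842
vertex 2.382 -1.095 -2.524
vertex 2.588 -0.405 -2.258
endloop
endfacet
facet normal 0.713 -0.085 0.696
outer loop
vertex 2.191 -1.084 -1.297
vertex 2.729 -1.035 -1.842
vertex 2.471 -0.399 -1.5
endloop
endfacet

endsolid


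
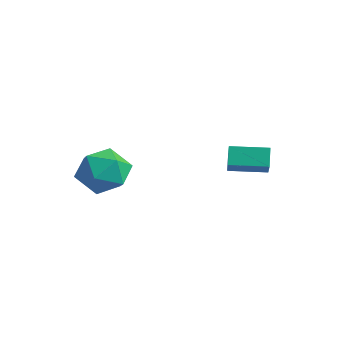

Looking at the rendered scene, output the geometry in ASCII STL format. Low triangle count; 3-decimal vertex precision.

solid 
facet normal -0.466 0.393 0.793
outer loop
vertex 2.536 -0.222 1.831
vertex 3.42 0.939 1.776
vertex 1.775 0.323 1.113
endloop
endfacet
facet normal -0.606 -0.795 0.039
outer loop
vertex 2.18 -0.019 0.424
vertex 2.536 -0.222 1.831
vertex 1.775 0.323 1.113
endloop
endfacet
facet normal -0.466 0.393 0.793
outer loop
vertex 1.775 0.323 1.113
vertex 3.42 0.939 1.776
vertex 2.659 1.484 1.058
endloop
endfacet
facet normal -0.645 0.462 -0.609
outer loop
vertex 2.659 1.484 1.058
vertex 2.18 -0.019 0.424
vertex 1.775 0.323 1.113
endloop
endfacet
facet normal 0.645 -0.462 0.609
outer loop
vertex 2.536 -0.222 1.831
vertex 3.825 0.597 1.087
vertex 3.42 0.939 1.776
endloop
endfacet
facet normal -0.606 -0.795 0.039
outer loop
vertex 2.941 -0.564 1.142
vertex 2.536 -0.222 1.831
vertex 2.18 -0.019 0.424
endloop
endfacet
facet normal 0.645 -0.462 0.609
outer loop
vertex 2.941 -0.564 1.142
vertex 3.825 0.597 1.087
vertex 2.536 -0.222 1.831
endloop
endfacet
facet normal 0.606 0.795 -0.039
outer loop
vertex 3.42 0.939 1.776
vertex 3.825 0.597 1.087
vertex 2.659 1.484 1.058
endloop
endfacet
facet normal -0.645 0.462 -0.609
outer loop
vertex 3.064 1.142 0.369
vertex 2.18 -0.019 0.424
vertex 2.659 1.484 1.058
endloop
endfacet
facet normal 0.606 0.795 -0.039
outer loop
vertex 2.659 1.484 1.058
vertex 3.825 0.597 1.087
vertex 3.064 1.142 0.369
endloop
endfacet
facet normal 0.466 -0.393 -0.793
outer loop
vertex 3.064 1.142 0.369
vertex 2.941 -0.564 1.142
vertex 2.18 -0.019 0.424
endloop
endfacet
facet normal 0.466 -0.393 -0.793
outer loop
vertex 3.825 0.597 1.087
vertex 2.941 -0.564 1.142
vertex 3.064 1.142 0.369
endloop
endfacet
facet normal 0.110 -0.005 0.994
outer loop
vertex -0.879 -2.998 1.191
vertex -0.695 -4.118 1.165
vertex 0.177 -3.397 1.072
endloop
endfacet
facet normal 0.315 0.620 0.718
outer loop
vertex -0.879 -2.998 1.191
vertex 0.177 -3.397 1.072
vertex -0.167 -2.508 0.455
endloop
endfacet
facet normal -0.240 0.899 0.367
outer loop
vertex -0.879 -2.998 1.191
vertex -0.167 -2.508 0.455
vertex -1.252 -2.68 0.167
endloop
endfacet
facet normal -0.788 0.446 0.425
outer loop
vertex -0.879 -2.998 1.191
vertex -1.252 -2.68 0.167
vertex -1.578 -3.675 0.606
endloop
endfacet
facet normal -0.571 -0.113 0.813
outer loop
vertex -0.879 -2.998 1.191
vertex -1.578 -3.675 0.606
vertex -0.695 -4.118 1.165
endloop
endfacet
facet normal 0.834 0.493 0.246
outer loop
vertex -0.167 -2.508 0.455
vertex 0.177 -3.397 1.072
vertex 0.458 -3.325 -0.026
endloop
endfacet
facet normal 0.502 -0.518 0.692
outer loop
vertex 0.177 -3.397 1.072
vertex -0.695 -4.118 1.165
vertex 0.132 -4.32 0.413
endloop
endfacet
facet normal -0.600 -0.694 0.398
outer loop
vertex -0.695 -4.118 1.165
vertex -1.578 -3.675 0.606
vertex -0.953 -4.492 0.125
endloop
endfacet
facet normal -0.950 0.210 -0.229
outer loop
vertex -1.578 -3.675 0.606
vertex -1.252 -2.68 0.167
vertex -1.297 -3.603 -0.492
endloop
endfacet
facet normal -0.064 0.944 -0.324
outer loop
vertex -1.252 -2.68 0.167
vertex -0.167 -2.508 0.455
vertex -0.425 -2.882 -0.585
endloop
endfacet
facet normal 0.788 -0.446 -0.425
outer loop
vertex -0.241 -4.002 -0.611
vertex 0.458 -3.325 -0.026
vertex 0.132 -4.32 0.413
endloop
endfacet
facet normal 0.240 -0.899 -0.367
outer loop
vertex -0.241 -4.002 -0.611
vertex 0.132 -4.32 0.413
vertex -0.953 -4.492 0.125
endloop
endfacet
facet normal -0.315 -0.620 -0.718
outer loop
vertex -0.241 -4.002 -0.611
vertex -0.953 -4.492 0.125
vertex -1.297 -3.603 -0.492
endloop
endfacet
facet normal -0.110 0.005 -0.994
outer loop
vertex -0.241 -4.002 -0.611
vertex -1.297 -3.603 -0.492
vertex -0.425 -2.882 -0.585
endloop
endfacet
facet normal 0.571 0.113 -0.813
outer loop
vertex -0.241 -4.002 -0.611
vertex -0.425 -2.882 -0.585
vertex 0.458 -3.325 -0.026
endloop
endfacet
facet normal 0.950 -0.210 0.229
outer loop
vertex 0.132 -4.32 0.413
vertex 0.458 -3.325 -0.026
vertex 0.177 -3.397 1.072
endloop
endfacet
facet normal 0.064 -0.944 0.324
outer loop
vertex -0.953 -4.492 0.125
vertex 0.132 -4.32 0.413
vertex -0.695 -4.118 1.165
endloop
endfacet
facet normal -0.834 -0.493 -0.246
outer loop
vertex -1.297 -3.603 -0.492
vertex -0.953 -4.492 0.125
vertex -1.578 -3.675 0.606
endloop
endfacet
facet normal -0.502 0.518 -0.692
outer loop
vertex -0.425 -2.882 -0.585
vertex -1.297 -3.603 -0.492
vertex -1.252 -2.68 0.167
endloop
endfacet
facet normal 0.600 0.694 -0.398
outer loop
vertex 0.458 -3.325 -0.026
vertex -0.425 -2.882 -0.585
vertex -0.167 -2.508 0.455
endloop
endfacet

endsolid


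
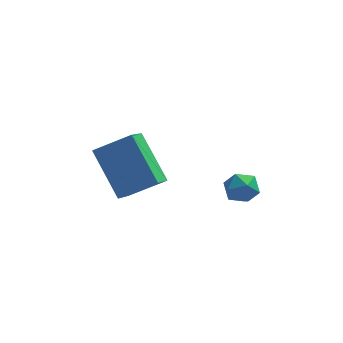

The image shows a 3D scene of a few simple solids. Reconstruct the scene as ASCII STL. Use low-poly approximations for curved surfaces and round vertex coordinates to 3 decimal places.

solid 
facet normal -0.571 0.649 0.502
outer loop
vertex 1.921 3.43 -1.327
vertex 1.357 3.025 -1.445
vertex 1.749 2.924 -0.868
endloop
endfacet
facet normal 0.096 0.651 0.753
outer loop
vertex 1.921 3.43 -1.327
vertex 1.749 2.924 -0.868
vertex 2.424 3.026 -1.042
endloop
endfacet
facet normal 0.535 0.817 0.214
outer loop
vertex 1.921 3.43 -1.327
vertex 2.424 3.026 -1.042
vertex 2.449 3.189 -1.727
endloop
endfacet
facet normal 0.140 0.919 -0.369
outer loop
vertex 1.921 3.43 -1.327
vertex 2.449 3.189 -1.727
vertex 1.79 3.189 -1.976
endloop
endfacet
facet normal -0.545 0.816 -0.193
outer loop
vertex 1.921 3.43 -1.327
vertex 1.79 3.189 -1.976
vertex 1.357 3.025 -1.445
endloop
endfacet
facet normal 0.251 -0.012 0.968
outer loop
vertex 2.424 3.026 -1.042
vertex 1.749 2.924 -0.868
vertex 2.17 2.371 -0.984
endloop
endfacet
facet normal -0.828 -0.013 0.560
outer loop
vertex 1.749 2.924 -0.868
vertex 1.357 3.025 -1.445
vertex 1.511 2.371 -1.233
endloop
endfacet
facet normal -0.786 0.255 -0.562
outer loop
vertex 1.357 3.025 -1.445
vertex 1.79 3.189 -1.976
vertex 1.536 2.534 -1.918
endloop
endfacet
facet normal 0.320 0.422 -0.848
outer loop
vertex 1.79 3.189 -1.976
vertex 2.449 3.189 -1.727
vertex 2.211 2.636 -2.092
endloop
endfacet
facet normal 0.961 0.258 0.096
outer loop
vertex 2.449 3.189 -1.727
vertex 2.424 3.026 -1.042
vertex 2.603 2.535 -1.515
endloop
endfacet
facet normal -0.140 -0.919 0.369
outer loop
vertex 2.039 2.13 -1.633
vertex 2.17 2.371 -0.984
vertex 1.511 2.371 -1.233
endloop
endfacet
facet normal -0.535 -0.817 -0.214
outer loop
vertex 2.039 2.13 -1.633
vertex 1.511 2.371 -1.233
vertex 1.536 2.534 -1.918
endloop
endfacet
facet normal -0.096 -0.651 -0.753
outer loop
vertex 2.039 2.13 -1.633
vertex 1.536 2.534 -1.918
vertex 2.211 2.636 -2.092
endloop
endfacet
facet normal 0.571 -0.649 -0.502
outer loop
vertex 2.039 2.13 -1.633
vertex 2.211 2.636 -2.092
vertex 2.603 2.535 -1.515
endloop
endfacet
facet normal 0.545 -0.816 0.193
outer loop
vertex 2.039 2.13 -1.633
vertex 2.603 2.535 -1.515
vertex 2.17 2.371 -0.984
endloop
endfacet
facet normal -0.320 -0.422 0.848
outer loop
vertex 1.511 2.371 -1.233
vertex 2.17 2.371 -0.984
vertex 1.749 2.924 -0.868
endloop
endfacet
facet normal -0.961 -0.258 -0.096
outer loop
vertex 1.536 2.534 -1.918
vertex 1.511 2.371 -1.233
vertex 1.357 3.025 -1.445
endloop
endfacet
facet normal -0.251 0.012 -0.968
outer loop
vertex 2.211 2.636 -2.092
vertex 1.536 2.534 -1.918
vertex 1.79 3.189 -1.976
endloop
endfacet
facet normal 0.828 0.013 -0.560
outer loop
vertex 2.603 2.535 -1.515
vertex 2.211 2.636 -2.092
vertex 2.449 3.189 -1.727
endloop
endfacet
facet normal 0.786 -0.255 0.562
outer loop
vertex 2.17 2.371 -0.984
vertex 2.603 2.535 -1.515
vertex 2.424 3.026 -1.042
endloop
endfacet
facet normal -0.438 0.613 0.657
outer loop
vertex -1.823 3.675 0.512
vertex -1.536 4.624 -0.182
vertex -3.176 3.527 -0.252
endloop
endfacet
facet normal -0.238 -0.784 0.573
outer loop
vertex -2.224 2.196 -1.678
vertex -1.823 3.675 0.512
vertex -3.176 3.527 -0.252
endloop
endfacet
facet normal -0.439 0.614 0.656
outer loop
vertex -3.176 3.527 -0.252
vertex -1.536 4.624 -0.182
vertex -2.888 4.475 -0.946
endloop
endfacet
facet normal -0.867 -0.095 -0.490
outer loop
vertex -2.888 4.475 -0.946
vertex -2.224 2.196 -1.678
vertex -3.176 3.527 -0.252
endloop
endfacet
facet normal 0.867 0.096 0.489
outer loop
vertex -1.823 3.675 0.512
vertex -0.584 3.293 -1.608
vertex -1.536 4.624 -0.182
endloop
endfacet
facet normal -0.237 -0.784 0.573
outer loop
vertex -0.872 2.345 -0.914
vertex -1.823 3.675 0.512
vertex -2.224 2.196 -1.678
endloop
endfacet
facet normal 0.867 0.095 0.489
outer loop
vertex -0.872 2.345 -0.914
vertex -0.584 3.293 -1.608
vertex -1.823 3.675 0.512
endloop
endfacet
facet normal 0.238 0.784 -0.573
outer loop
vertex -1.536 4.624 -0.182
vertex -0.584 3.293 -1.608
vertex -2.888 4.475 -0.946
endloop
endfacet
facet normal -0.867 -0.095 -0.489
outer loop
vertex -1.937 3.145 -2.372
vertex -2.224 2.196 -1.678
vertex -2.888 4.475 -0.946
endloop
endfacet
facet normal 0.238 0.784 -0.573
outer loop
vertex -2.888 4.475 -0.946
vertex -0.584 3.293 -1.608
vertex -1.937 3.145 -2.372
endloop
endfacet
facet normal 0.439 -0.613 -0.657
outer loop
vertex -1.937 3.145 -2.372
vertex -0.872 2.345 -0.914
vertex -2.224 2.196 -1.678
endloop
endfacet
facet normal 0.438 -0.614 -0.657
outer loop
vertex -0.584 3.293 -1.608
vertex -0.872 2.345 -0.914
vertex -1.937 3.145 -2.372
endloop
endfacet

endsolid


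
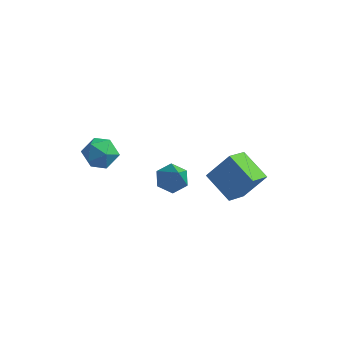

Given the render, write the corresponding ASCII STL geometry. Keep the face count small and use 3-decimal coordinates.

solid 
facet normal -0.307 0.509 -0.804
outer loop
vertex 0.47 -2.32 1.122
vertex -0.237 -2.305 1.402
vertex 0.25 -1.746 1.57
endloop
endfacet
facet normal 0.957 0.239 0.164
outer loop
vertex 0.47 -2.32 1.122
vertex 0.25 -1.746 1.57
vertex 0.397 -3.355 3.058
endloop
endfacet
facet normal -0.308 0.510 -0.803
outer loop
vertex 0.25 -1.746 1.57
vertex -0.237 -2.305 1.402
vertex -0.456 -1.732 1.85
endloop
endfacet
facet normal 0.287 0.664 0.690
outer loop
vertex 0.25 -1.746 1.57
vertex -0.456 -1.732 1.85
vertex 0.397 -3.355 3.058
endloop
endfacet
facet normal -0.308 0.510 -0.803
outer loop
vertex -0.456 -1.732 1.85
vertex -0.237 -2.305 1.402
vertex -0.943 -2.29 1.682
endloop
endfacet
facet normal -0.576 0.271 0.771
outer loop
vertex -0.456 -1.732 1.85
vertex -0.943 -2.29 1.682
vertex 0.397 -3.355 3.058
endloop
endfacet
facet normal -0.308 0.510 -0.803
outer loop
vertex -0.943 -2.29 1.682
vertex -0.237 -2.305 1.402
vertex -0.724 -2.864 1.234
endloop
endfacet
facet normal -0.770 -0.548 0.326
outer loop
vertex -0.943 -2.29 1.682
vertex -0.724 -2.864 1.234
vertex 0.397 -3.355 3.058
endloop
endfacet
facet normal -0.307 0.509 -0.804
outer loop
vertex -0.724 -2.864 1.234
vertex -0.237 -2.305 1.402
vertex -0.017 -2.879 0.955
endloop
endfacet
facet normal -0.100 -0.975 -0.201
outer loop
vertex -0.724 -2.864 1.234
vertex -0.017 -2.879 0.955
vertex 0.397 -3.355 3.058
endloop
endfacet
facet normal -0.308 0.508 -0.804
outer loop
vertex -0.017 -2.879 0.955
vertex -0.237 -2.305 1.402
vertex 0.47 -2.32 1.122
endloop
endfacet
facet normal 0.764 -0.581 -0.282
outer loop
vertex -0.017 -2.879 0.955
vertex 0.47 -2.32 1.122
vertex 0.397 -3.355 3.058
endloop
endfacet
facet normal -0.560 -0.298 -0.773
outer loop
vertex 1.931 -0.846 -1.034
vertex 0.61 -0.034 -0.389
vertex 2.286 0.282 -1.726
endloop
endfacet
facet normal 0.787 -0.483 -0.384
outer loop
vertex 3.21 0.774 -0.451
vertex 1.931 -0.846 -1.034
vertex 2.286 0.282 -1.726
endloop
endfacet
facet normal -0.560 -0.298 -0.773
outer loop
vertex 2.286 0.282 -1.726
vertex 0.61 -0.034 -0.389
vertex 0.964 1.094 -1.081
endloop
endfacet
facet normal 0.259 0.823 -0.505
outer loop
vertex 0.964 1.094 -1.081
vertex 3.21 0.774 -0.451
vertex 2.286 0.282 -1.726
endloop
endfacet
facet normal -0.259 -0.823 0.505
outer loop
vertex 1.931 -0.846 -1.034
vertex 1.534 0.458 0.886
vertex 0.61 -0.034 -0.389
endloop
endfacet
facet normal 0.787 -0.483 -0.385
outer loop
vertex 2.856 -0.354 0.241
vertex 1.931 -0.846 -1.034
vertex 3.21 0.774 -0.451
endloop
endfacet
facet normal -0.259 -0.823 0.505
outer loop
vertex 2.856 -0.354 0.241
vertex 1.534 0.458 0.886
vertex 1.931 -0.846 -1.034
endloop
endfacet
facet normal -0.787 0.483 0.384
outer loop
vertex 0.61 -0.034 -0.389
vertex 1.534 0.458 0.886
vertex 0.964 1.094 -1.081
endloop
endfacet
facet normal 0.259 0.823 -0.506
outer loop
vertex 1.889 1.586 0.194
vertex 3.21 0.774 -0.451
vertex 0.964 1.094 -1.081
endloop
endfacet
facet normal -0.787 0.483 0.384
outer loop
vertex 0.964 1.094 -1.081
vertex 1.534 0.458 0.886
vertex 1.889 1.586 0.194
endloop
endfacet
facet normal 0.560 0.298 0.773
outer loop
vertex 1.889 1.586 0.194
vertex 2.856 -0.354 0.241
vertex 3.21 0.774 -0.451
endloop
endfacet
facet normal 0.560 0.298 0.773
outer loop
vertex 1.534 0.458 0.886
vertex 2.856 -0.354 0.241
vertex 1.889 1.586 0.194
endloop
endfacet
facet normal 0.206 -0.163 0.965
outer loop
vertex -3.003 -2.428 3.435
vertex -3.679 -3.01 3.481
vertex -2.861 -3.293 3.259
endloop
endfacet
facet normal 0.797 0.008 0.604
outer loop
vertex -3.003 -2.428 3.435
vertex -2.861 -3.293 3.259
vertex -2.481 -2.664 2.749
endloop
endfacet
facet normal 0.697 0.648 0.307
outer loop
vertex -3.003 -2.428 3.435
vertex -2.481 -2.664 2.749
vertex -3.064 -1.994 2.657
endloop
endfacet
facet normal 0.044 0.874 0.484
outer loop
vertex -3.003 -2.428 3.435
vertex -3.064 -1.994 2.657
vertex -3.805 -2.207 3.109
endloop
endfacet
facet normal -0.260 0.372 0.891
outer loop
vertex -3.003 -2.428 3.435
vertex -3.805 -2.207 3.109
vertex -3.679 -3.01 3.481
endloop
endfacet
facet normal 0.880 -0.468 0.078
outer loop
vertex -2.481 -2.664 2.749
vertex -2.861 -3.293 3.259
vertex -2.835 -3.393 2.371
endloop
endfacet
facet normal -0.078 -0.745 0.663
outer loop
vertex -2.861 -3.293 3.259
vertex -3.679 -3.01 3.481
vertex -3.576 -3.606 2.823
endloop
endfacet
facet normal -0.831 0.121 0.544
outer loop
vertex -3.679 -3.01 3.481
vertex -3.805 -2.207 3.109
vertex -4.159 -2.936 2.731
endloop
endfacet
facet normal -0.339 0.934 -0.115
outer loop
vertex -3.805 -2.207 3.109
vertex -3.064 -1.994 2.657
vertex -3.779 -2.307 2.221
endloop
endfacet
facet normal 0.717 0.569 -0.403
outer loop
vertex -3.064 -1.994 2.657
vertex -2.481 -2.664 2.749
vertex -2.961 -2.59 1.999
endloop
endfacet
facet normal -0.044 -0.874 -0.484
outer loop
vertex -3.637 -3.172 2.045
vertex -2.835 -3.393 2.371
vertex -3.576 -3.606 2.823
endloop
endfacet
facet normal -0.697 -0.648 -0.307
outer loop
vertex -3.637 -3.172 2.045
vertex -3.576 -3.606 2.823
vertex -4.159 -2.936 2.731
endloop
endfacet
facet normal -0.797 -0.008 -0.604
outer loop
vertex -3.637 -3.172 2.045
vertex -4.159 -2.936 2.731
vertex -3.779 -2.307 2.221
endloop
endfacet
facet normal -0.206 0.163 -0.965
outer loop
vertex -3.637 -3.172 2.045
vertex -3.779 -2.307 2.221
vertex -2.961 -2.59 1.999
endloop
endfacet
facet normal 0.260 -0.372 -0.891
outer loop
vertex -3.637 -3.172 2.045
vertex -2.961 -2.59 1.999
vertex -2.835 -3.393 2.371
endloop
endfacet
facet normal 0.339 -0.934 0.115
outer loop
vertex -3.576 -3.606 2.823
vertex -2.835 -3.393 2.371
vertex -2.861 -3.293 3.259
endloop
endfacet
facet normal -0.717 -0.569 0.403
outer loop
vertex -4.159 -2.936 2.731
vertex -3.576 -3.606 2.823
vertex -3.679 -3.01 3.481
endloop
endfacet
facet normal -0.880 0.468 -0.078
outer loop
vertex -3.779 -2.307 2.221
vertex -4.159 -2.936 2.731
vertex -3.805 -2.207 3.109
endloop
endfacet
facet normal 0.078 0.745 -0.663
outer loop
vertex -2.961 -2.59 1.999
vertex -3.779 -2.307 2.221
vertex -3.064 -1.994 2.657
endloop
endfacet
facet normal 0.831 -0.121 -0.544
outer loop
vertex -2.835 -3.393 2.371
vertex -2.961 -2.59 1.999
vertex -2.481 -2.664 2.749
endloop
endfacet

endsolid


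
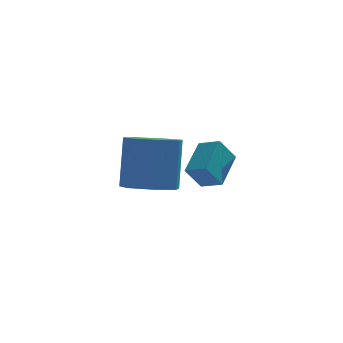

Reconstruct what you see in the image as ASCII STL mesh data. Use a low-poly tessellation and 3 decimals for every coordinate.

solid 
facet normal -0.535 -0.205 0.820
outer loop
vertex 3.406 0.778 1.025
vertex 2.79 1.237 0.738
vertex 2.856 -0.362 0.382
endloop
endfacet
facet normal 0.751 -0.560 0.349
outer loop
vertex 3.39 -0.157 -0.438
vertex 3.406 0.778 1.025
vertex 2.856 -0.362 0.382
endloop
endfacet
facet normal -0.535 -0.205 0.820
outer loop
vertex 2.856 -0.362 0.382
vertex 2.79 1.237 0.738
vertex 2.24 0.097 0.095
endloop
endfacet
facet normal -0.387 -0.803 -0.453
outer loop
vertex 2.24 0.097 0.095
vertex 3.39 -0.157 -0.438
vertex 2.856 -0.362 0.382
endloop
endfacet
facet normal 0.387 0.803 0.453
outer loop
vertex 3.406 0.778 1.025
vertex 3.324 1.442 -0.082
vertex 2.79 1.237 0.738
endloop
endfacet
facet normal 0.751 -0.560 0.349
outer loop
vertex 3.94 0.983 0.205
vertex 3.406 0.778 1.025
vertex 3.39 -0.157 -0.438
endloop
endfacet
facet normal 0.387 0.803 0.453
outer loop
vertex 3.94 0.983 0.205
vertex 3.324 1.442 -0.082
vertex 3.406 0.778 1.025
endloop
endfacet
facet normal -0.751 0.560 -0.349
outer loop
vertex 2.79 1.237 0.738
vertex 3.324 1.442 -0.082
vertex 2.24 0.097 0.095
endloop
endfacet
facet normal -0.387 -0.803 -0.453
outer loop
vertex 2.774 0.302 -0.725
vertex 3.39 -0.157 -0.438
vertex 2.24 0.097 0.095
endloop
endfacet
facet normal -0.751 0.560 -0.349
outer loop
vertex 2.24 0.097 0.095
vertex 3.324 1.442 -0.082
vertex 2.774 0.302 -0.725
endloop
endfacet
facet normal 0.535 0.205 -0.820
outer loop
vertex 2.774 0.302 -0.725
vertex 3.94 0.983 0.205
vertex 3.39 -0.157 -0.438
endloop
endfacet
facet normal 0.535 0.205 -0.820
outer loop
vertex 3.324 1.442 -0.082
vertex 3.94 0.983 0.205
vertex 2.774 0.302 -0.725
endloop
endfacet
facet normal -0.090 -0.378 -0.921
outer loop
vertex 2.21 2.824 -2.119
vertex 1.397 3.418 -2.283
vertex 2.38 3.622 -2.463
endloop
endfacet
facet normal 0.977 -0.212 -0.008
outer loop
vertex 2.21 2.824 -2.119
vertex 2.38 3.622 -2.463
vertex 2.396 3.608 -0.212
endloop
endfacet
facet normal 0.977 -0.212 -0.008
outer loop
vertex 2.396 3.608 -0.212
vertex 2.38 3.622 -2.463
vertex 2.566 4.405 -0.556
endloop
endfacet
facet normal 0.090 0.379 0.921
outer loop
vertex 2.396 3.608 -0.212
vertex 2.566 4.405 -0.556
vertex 1.583 4.202 -0.377
endloop
endfacet
facet normal -0.090 -0.379 -0.921
outer loop
vertex 2.38 3.622 -2.463
vertex 1.397 3.418 -2.283
vertex 1.81 4.266 -2.672
endloop
endfacet
facet normal 0.760 0.572 -0.309
outer loop
vertex 2.38 3.622 -2.463
vertex 1.81 4.266 -2.672
vertex 2.566 4.405 -0.556
endloop
endfacet
facet normal 0.760 0.572 -0.309
outer loop
vertex 2.566 4.405 -0.556
vertex 1.81 4.266 -2.672
vertex 1.996 5.049 -0.765
endloop
endfacet
facet normal 0.090 0.378 0.921
outer loop
vertex 2.566 4.405 -0.556
vertex 1.996 5.049 -0.765
vertex 1.583 4.202 -0.377
endloop
endfacet
facet normal -0.090 -0.379 -0.921
outer loop
vertex 1.81 4.266 -2.672
vertex 1.397 3.418 -2.283
vertex 0.929 4.272 -2.588
endloop
endfacet
facet normal -0.030 0.926 -0.377
outer loop
vertex 1.81 4.266 -2.672
vertex 0.929 4.272 -2.588
vertex 1.996 5.049 -0.765
endloop
endfacet
facet normal -0.029 0.926 -0.377
outer loop
vertex 1.996 5.049 -0.765
vertex 0.929 4.272 -2.588
vertex 1.115 5.055 -0.682
endloop
endfacet
facet normal 0.089 0.378 0.921
outer loop
vertex 1.996 5.049 -0.765
vertex 1.115 5.055 -0.682
vertex 1.583 4.202 -0.377
endloop
endfacet
facet normal -0.090 -0.378 -0.921
outer loop
vertex 0.929 4.272 -2.588
vertex 1.397 3.418 -2.283
vertex 0.4 3.635 -2.275
endloop
endfacet
facet normal -0.797 0.582 -0.161
outer loop
vertex 0.929 4.272 -2.588
vertex 0.4 3.635 -2.275
vertex 1.115 5.055 -0.682
endloop
endfacet
facet normal -0.797 0.582 -0.161
outer loop
vertex 1.115 5.055 -0.682
vertex 0.4 3.635 -2.275
vertex 0.587 4.418 -0.368
endloop
endfacet
facet normal 0.091 0.379 0.921
outer loop
vertex 1.115 5.055 -0.682
vertex 0.587 4.418 -0.368
vertex 1.583 4.202 -0.377
endloop
endfacet
facet normal -0.090 -0.378 -0.921
outer loop
vertex 0.4 3.635 -2.275
vertex 1.397 3.418 -2.283
vertex 0.622 2.835 -1.968
endloop
endfacet
facet normal -0.964 -0.200 0.177
outer loop
vertex 0.4 3.635 -2.275
vertex 0.622 2.835 -1.968
vertex 0.587 4.418 -0.368
endloop
endfacet
facet normal -0.964 -0.199 0.176
outer loop
vertex 0.587 4.418 -0.368
vertex 0.622 2.835 -1.968
vertex 0.808 3.618 -0.061
endloop
endfacet
facet normal 0.090 0.378 0.921
outer loop
vertex 0.587 4.418 -0.368
vertex 0.808 3.618 -0.061
vertex 1.583 4.202 -0.377
endloop
endfacet
facet normal -0.090 -0.379 -0.921
outer loop
vertex 0.622 2.835 -1.968
vertex 1.397 3.418 -2.283
vertex 1.427 2.474 -1.898
endloop
endfacet
facet normal -0.406 -0.831 0.381
outer loop
vertex 0.622 2.835 -1.968
vertex 1.427 2.474 -1.898
vertex 0.808 3.618 -0.061
endloop
endfacet
facet normal -0.404 -0.831 0.382
outer loop
vertex 0.808 3.618 -0.061
vertex 1.427 2.474 -1.898
vertex 1.614 3.258 0.008
endloop
endfacet
facet normal 0.090 0.379 0.921
outer loop
vertex 0.808 3.618 -0.061
vertex 1.614 3.258 0.008
vertex 1.583 4.202 -0.377
endloop
endfacet
facet normal -0.091 -0.379 -0.921
outer loop
vertex 1.427 2.474 -1.898
vertex 1.397 3.418 -2.283
vertex 2.21 2.824 -2.119
endloop
endfacet
facet normal 0.459 -0.837 0.299
outer loop
vertex 1.427 2.474 -1.898
vertex 2.21 2.824 -2.119
vertex 1.614 3.258 0.008
endloop
endfacet
facet normal 0.459 -0.837 0.299
outer loop
vertex 1.614 3.258 0.008
vertex 2.21 2.824 -2.119
vertex 2.396 3.608 -0.212
endloop
endfacet
facet normal 0.090 0.379 0.921
outer loop
vertex 1.614 3.258 0.008
vertex 2.396 3.608 -0.212
vertex 1.583 4.202 -0.377
endloop
endfacet

endsolid


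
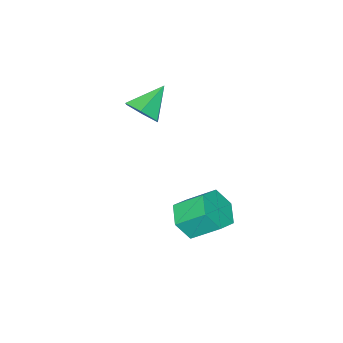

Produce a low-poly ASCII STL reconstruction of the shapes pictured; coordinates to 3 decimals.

solid 
facet normal 0.341 -0.707 -0.619
outer loop
vertex 2.332 1.929 -3.256
vertex 1.735 1.24 -2.798
vertex 1.384 1.769 -3.596
endloop
endfacet
facet normal 0.139 0.689 -0.711
outer loop
vertex 2.332 1.929 -3.256
vertex 1.384 1.769 -3.596
vertex 1.782 3.068 -2.26
endloop
endfacet
facet normal 0.139 0.689 -0.711
outer loop
vertex 1.782 3.068 -2.26
vertex 1.384 1.769 -3.596
vertex 0.833 2.908 -2.601
endloop
endfacet
facet normal -0.342 0.708 0.618
outer loop
vertex 1.782 3.068 -2.26
vertex 0.833 2.908 -2.601
vertex 1.185 2.38 -1.802
endloop
endfacet
facet normal 0.341 -0.707 -0.619
outer loop
vertex 1.384 1.769 -3.596
vertex 1.735 1.24 -2.798
vertex 0.787 1.08 -3.138
endloop
endfacet
facet normal -0.735 0.208 -0.645
outer loop
vertex 1.384 1.769 -3.596
vertex 0.787 1.08 -3.138
vertex 0.833 2.908 -2.601
endloop
endfacet
facet normal -0.736 0.208 -0.644
outer loop
vertex 0.833 2.908 -2.601
vertex 0.787 1.08 -3.138
vertex 0.237 2.219 -2.142
endloop
endfacet
facet normal -0.342 0.708 0.618
outer loop
vertex 0.833 2.908 -2.601
vertex 0.237 2.219 -2.142
vertex 1.185 2.38 -1.802
endloop
endfacet
facet normal 0.341 -0.708 -0.618
outer loop
vertex 0.787 1.08 -3.138
vertex 1.735 1.24 -2.798
vertex 1.138 0.552 -2.34
endloop
endfacet
facet normal -0.874 -0.481 0.067
outer loop
vertex 0.787 1.08 -3.138
vertex 1.138 0.552 -2.34
vertex 0.237 2.219 -2.142
endloop
endfacet
facet normal -0.874 -0.481 0.067
outer loop
vertex 0.237 2.219 -2.142
vertex 1.138 0.552 -2.34
vertex 0.588 1.691 -1.344
endloop
endfacet
facet normal -0.342 0.707 0.619
outer loop
vertex 0.237 2.219 -2.142
vertex 0.588 1.691 -1.344
vertex 1.185 2.38 -1.802
endloop
endfacet
facet normal 0.342 -0.708 -0.618
outer loop
vertex 1.138 0.552 -2.34
vertex 1.735 1.24 -2.798
vertex 2.087 0.712 -1.999
endloop
endfacet
facet normal -0.139 -0.689 0.711
outer loop
vertex 1.138 0.552 -2.34
vertex 2.087 0.712 -1.999
vertex 0.588 1.691 -1.344
endloop
endfacet
facet normal -0.139 -0.689 0.712
outer loop
vertex 0.588 1.691 -1.344
vertex 2.087 0.712 -1.999
vertex 1.536 1.851 -1.004
endloop
endfacet
facet normal -0.341 0.707 0.619
outer loop
vertex 0.588 1.691 -1.344
vertex 1.536 1.851 -1.004
vertex 1.185 2.38 -1.802
endloop
endfacet
facet normal 0.342 -0.708 -0.618
outer loop
vertex 2.087 0.712 -1.999
vertex 1.735 1.24 -2.798
vertex 2.683 1.401 -2.458
endloop
endfacet
facet normal 0.736 -0.207 0.645
outer loop
vertex 2.087 0.712 -1.999
vertex 2.683 1.401 -2.458
vertex 1.536 1.851 -1.004
endloop
endfacet
facet normal 0.735 -0.209 0.645
outer loop
vertex 1.536 1.851 -1.004
vertex 2.683 1.401 -2.458
vertex 2.133 2.54 -1.462
endloop
endfacet
facet normal -0.341 0.707 0.619
outer loop
vertex 1.536 1.851 -1.004
vertex 2.133 2.54 -1.462
vertex 1.185 2.38 -1.802
endloop
endfacet
facet normal 0.342 -0.707 -0.619
outer loop
vertex 2.683 1.401 -2.458
vertex 1.735 1.24 -2.798
vertex 2.332 1.929 -3.256
endloop
endfacet
facet normal 0.874 0.481 -0.067
outer loop
vertex 2.683 1.401 -2.458
vertex 2.332 1.929 -3.256
vertex 2.133 2.54 -1.462
endloop
endfacet
facet normal 0.874 0.481 -0.067
outer loop
vertex 2.133 2.54 -1.462
vertex 2.332 1.929 -3.256
vertex 1.782 3.068 -2.26
endloop
endfacet
facet normal -0.341 0.708 0.618
outer loop
vertex 2.133 2.54 -1.462
vertex 1.782 3.068 -2.26
vertex 1.185 2.38 -1.802
endloop
endfacet
facet normal 0.786 -0.025 -0.618
outer loop
vertex 1.973 -2.081 2.814
vertex 1.5 -1.63 2.195
vertex 1.991 -1.181 2.801
endloop
endfacet
facet normal 0.220 0.010 0.975
outer loop
vertex 1.973 -2.081 2.814
vertex 1.991 -1.181 2.801
vertex 0.22 -1.59 3.205
endloop
endfacet
facet normal 0.786 -0.025 -0.618
outer loop
vertex 1.991 -1.181 2.801
vertex 1.5 -1.63 2.195
vertex 1.518 -0.731 2.182
endloop
endfacet
facet normal -0.044 0.792 0.609
outer loop
vertex 1.991 -1.181 2.801
vertex 1.518 -0.731 2.182
vertex 0.22 -1.59 3.205
endloop
endfacet
facet normal 0.784 -0.025 -0.620
outer loop
vertex 1.518 -0.731 2.182
vertex 1.5 -1.63 2.195
vertex 1.026 -1.18 1.577
endloop
endfacet
facet normal -0.602 0.792 -0.098
outer loop
vertex 1.518 -0.731 2.182
vertex 1.026 -1.18 1.577
vertex 0.22 -1.59 3.205
endloop
endfacet
facet normal 0.784 -0.025 -0.620
outer loop
vertex 1.026 -1.18 1.577
vertex 1.5 -1.63 2.195
vertex 1.008 -2.08 1.59
endloop
endfacet
facet normal -0.897 0.012 -0.441
outer loop
vertex 1.026 -1.18 1.577
vertex 1.008 -2.08 1.59
vertex 0.22 -1.59 3.205
endloop
endfacet
facet normal 0.785 -0.025 -0.619
outer loop
vertex 1.008 -2.08 1.59
vertex 1.5 -1.63 2.195
vertex 1.482 -2.53 2.209
endloop
endfacet
facet normal -0.633 -0.770 -0.075
outer loop
vertex 1.008 -2.08 1.59
vertex 1.482 -2.53 2.209
vertex 0.22 -1.59 3.205
endloop
endfacet
facet normal 0.785 -0.025 -0.619
outer loop
vertex 1.482 -2.53 2.209
vertex 1.5 -1.63 2.195
vertex 1.973 -2.081 2.814
endloop
endfacet
facet normal -0.075 -0.771 0.633
outer loop
vertex 1.482 -2.53 2.209
vertex 1.973 -2.081 2.814
vertex 0.22 -1.59 3.205
endloop
endfacet

endsolid
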